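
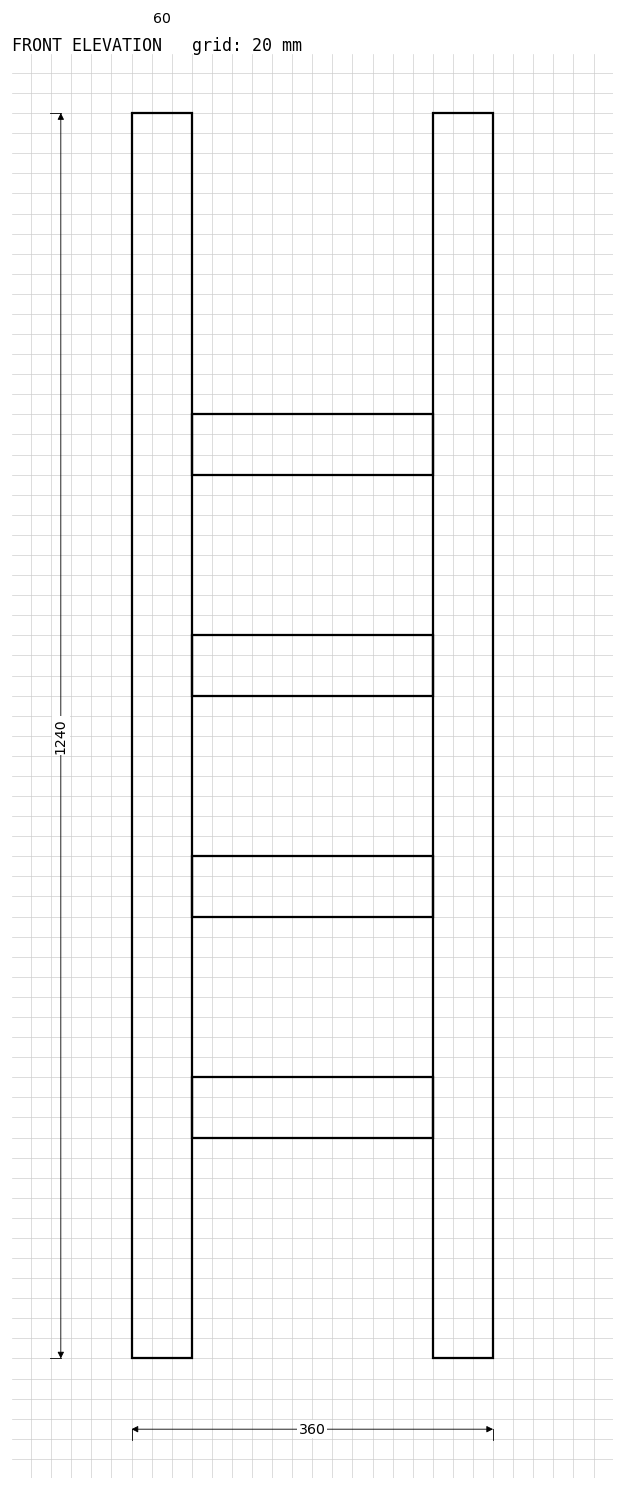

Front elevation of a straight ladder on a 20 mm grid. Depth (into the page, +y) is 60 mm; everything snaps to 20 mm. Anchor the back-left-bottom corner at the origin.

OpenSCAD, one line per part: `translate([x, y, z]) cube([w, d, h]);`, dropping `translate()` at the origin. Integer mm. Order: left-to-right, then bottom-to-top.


cube([60, 60, 1240]);
translate([60, 0, 220]) cube([240, 60, 60]);
translate([60, 0, 440]) cube([240, 60, 60]);
translate([60, 0, 660]) cube([240, 60, 60]);
translate([60, 0, 880]) cube([240, 60, 60]);
translate([300, 0, 0]) cube([60, 60, 1240]);


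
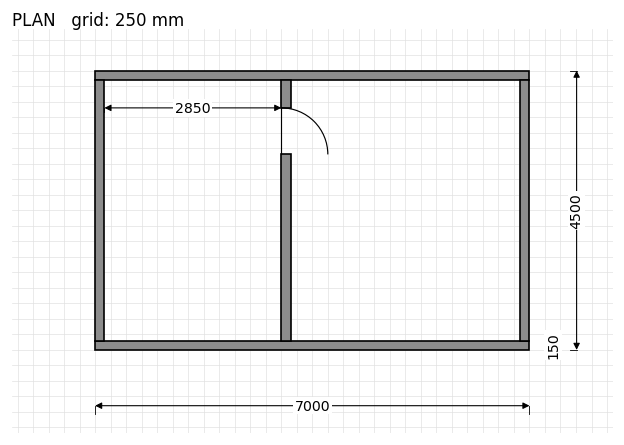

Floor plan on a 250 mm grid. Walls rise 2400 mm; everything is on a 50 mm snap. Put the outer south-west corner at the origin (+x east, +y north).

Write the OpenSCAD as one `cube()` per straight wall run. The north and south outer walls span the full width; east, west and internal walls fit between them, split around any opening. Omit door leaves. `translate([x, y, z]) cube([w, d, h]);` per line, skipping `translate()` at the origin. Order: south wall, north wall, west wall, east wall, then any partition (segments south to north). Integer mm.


cube([7000, 150, 2400]);
translate([0, 4350, 0]) cube([7000, 150, 2400]);
translate([0, 150, 0]) cube([150, 4200, 2400]);
translate([6850, 150, 0]) cube([150, 4200, 2400]);
translate([3000, 150, 0]) cube([150, 3000, 2400]);
translate([3000, 3900, 0]) cube([150, 450, 2400]);


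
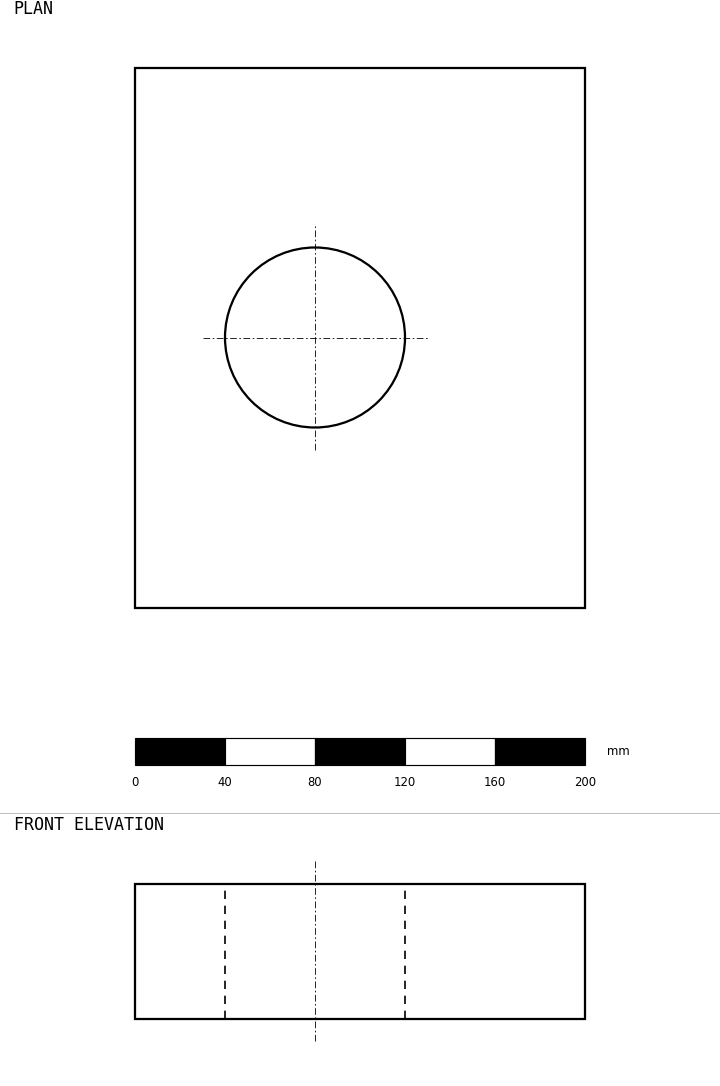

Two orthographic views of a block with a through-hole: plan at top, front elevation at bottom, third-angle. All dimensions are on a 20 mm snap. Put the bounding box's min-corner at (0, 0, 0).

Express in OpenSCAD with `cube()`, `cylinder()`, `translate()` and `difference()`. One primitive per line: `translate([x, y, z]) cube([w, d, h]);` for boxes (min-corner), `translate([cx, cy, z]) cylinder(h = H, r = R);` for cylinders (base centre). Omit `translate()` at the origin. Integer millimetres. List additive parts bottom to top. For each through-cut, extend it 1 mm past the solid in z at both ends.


difference() {
  cube([200, 240, 60]);
  translate([80, 120, -1]) cylinder(h = 62, r = 40);
}


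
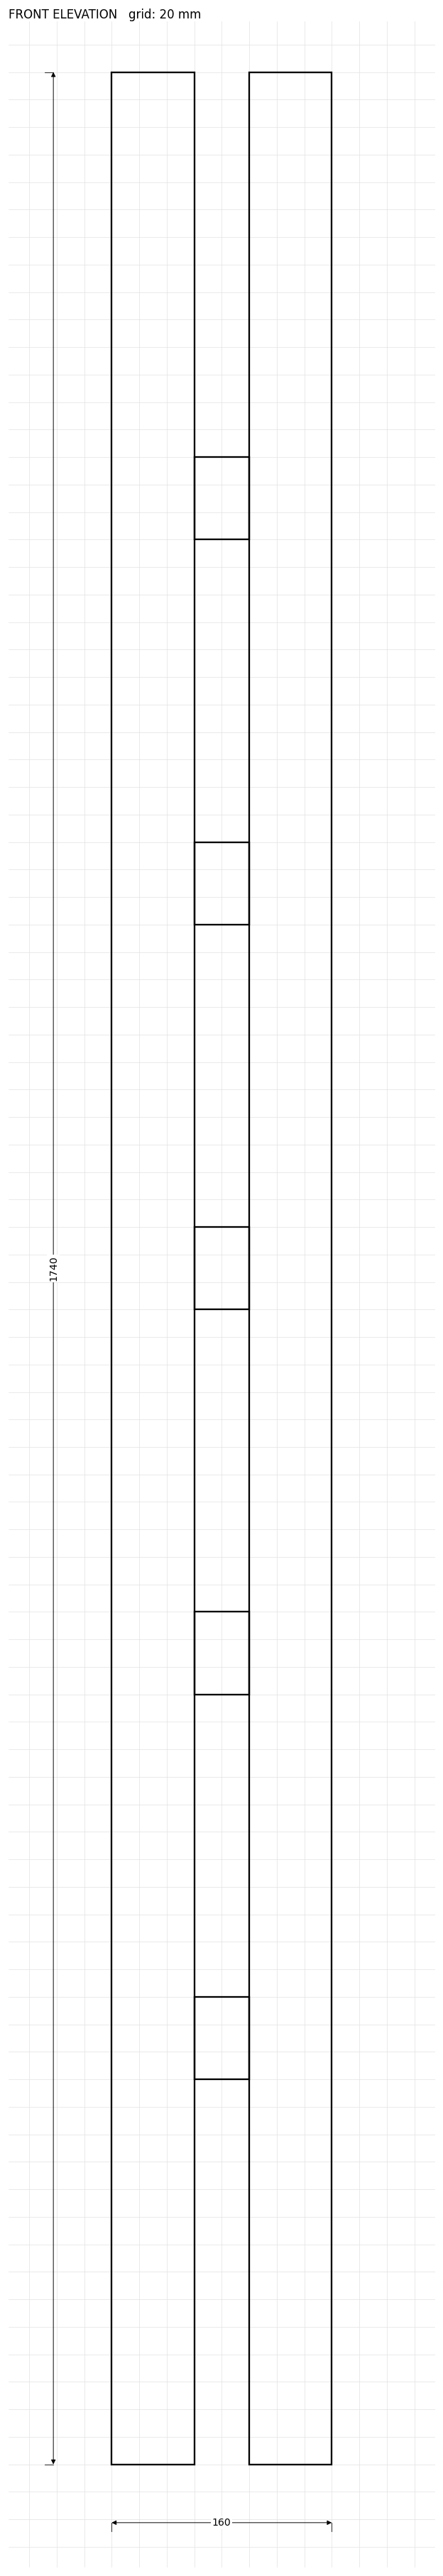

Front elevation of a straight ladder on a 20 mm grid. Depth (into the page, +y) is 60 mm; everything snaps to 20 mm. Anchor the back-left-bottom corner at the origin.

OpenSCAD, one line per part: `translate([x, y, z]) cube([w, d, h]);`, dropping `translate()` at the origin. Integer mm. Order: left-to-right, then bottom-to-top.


cube([60, 60, 1740]);
translate([60, 0, 280]) cube([40, 60, 60]);
translate([60, 0, 560]) cube([40, 60, 60]);
translate([60, 0, 840]) cube([40, 60, 60]);
translate([60, 0, 1120]) cube([40, 60, 60]);
translate([60, 0, 1400]) cube([40, 60, 60]);
translate([100, 0, 0]) cube([60, 60, 1740]);


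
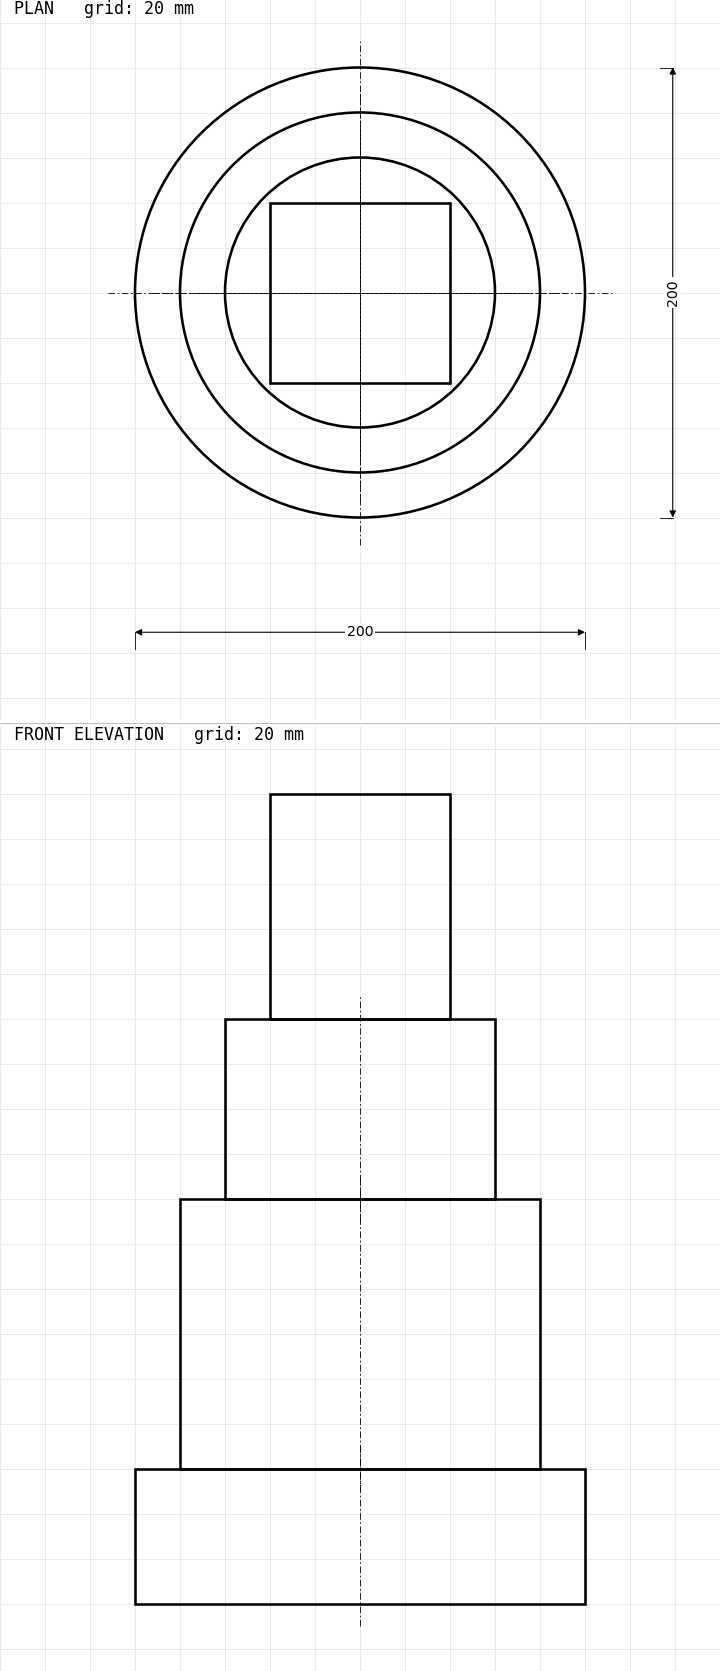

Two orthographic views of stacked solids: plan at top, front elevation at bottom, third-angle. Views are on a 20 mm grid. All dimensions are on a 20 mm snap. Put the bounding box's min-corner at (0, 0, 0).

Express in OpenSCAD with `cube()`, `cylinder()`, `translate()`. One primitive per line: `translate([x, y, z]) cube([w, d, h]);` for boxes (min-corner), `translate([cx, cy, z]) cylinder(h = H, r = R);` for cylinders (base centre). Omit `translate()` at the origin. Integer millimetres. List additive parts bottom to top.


translate([100, 100, 0]) cylinder(h = 60, r = 100);
translate([100, 100, 60]) cylinder(h = 120, r = 80);
translate([100, 100, 180]) cylinder(h = 80, r = 60);
translate([60, 60, 260]) cube([80, 80, 100]);


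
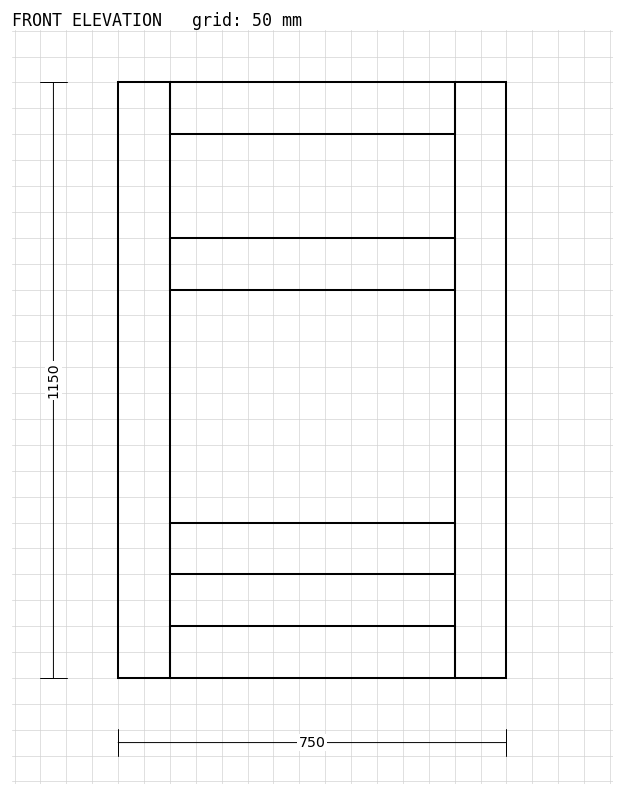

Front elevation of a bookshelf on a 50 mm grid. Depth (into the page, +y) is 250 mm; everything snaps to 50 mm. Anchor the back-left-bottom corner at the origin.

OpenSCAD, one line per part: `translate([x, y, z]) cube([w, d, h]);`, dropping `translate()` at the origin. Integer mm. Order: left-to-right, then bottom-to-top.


cube([100, 250, 1150]);
translate([100, 0, 0]) cube([550, 250, 100]);
translate([100, 0, 200]) cube([550, 250, 100]);
translate([100, 0, 750]) cube([550, 250, 100]);
translate([100, 0, 1050]) cube([550, 250, 100]);
translate([650, 0, 0]) cube([100, 250, 1150]);


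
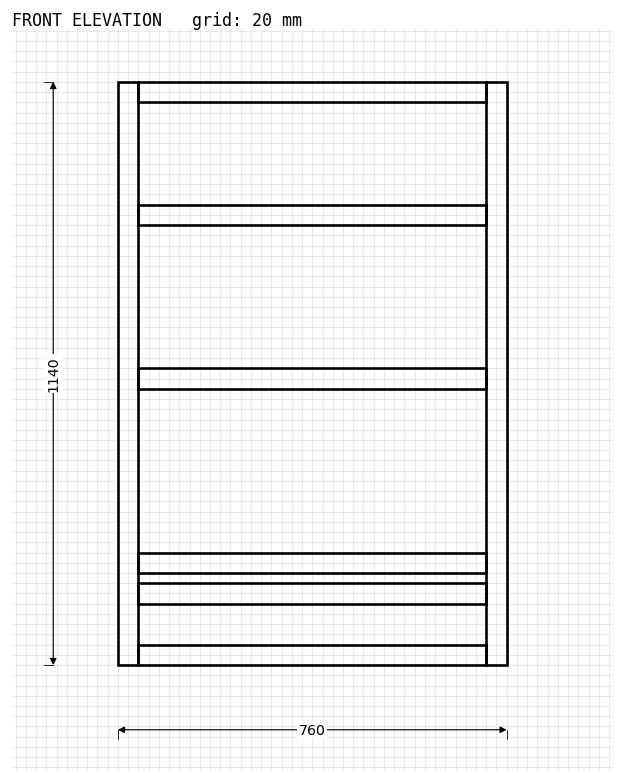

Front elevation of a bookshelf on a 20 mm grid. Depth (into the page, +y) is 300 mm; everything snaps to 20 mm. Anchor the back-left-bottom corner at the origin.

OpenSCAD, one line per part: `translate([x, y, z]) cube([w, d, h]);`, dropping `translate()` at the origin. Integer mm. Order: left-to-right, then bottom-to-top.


cube([40, 300, 1140]);
translate([40, 0, 0]) cube([680, 300, 40]);
translate([40, 0, 120]) cube([680, 300, 40]);
translate([40, 0, 180]) cube([680, 300, 40]);
translate([40, 0, 540]) cube([680, 300, 40]);
translate([40, 0, 860]) cube([680, 300, 40]);
translate([40, 0, 1100]) cube([680, 300, 40]);
translate([720, 0, 0]) cube([40, 300, 1140]);


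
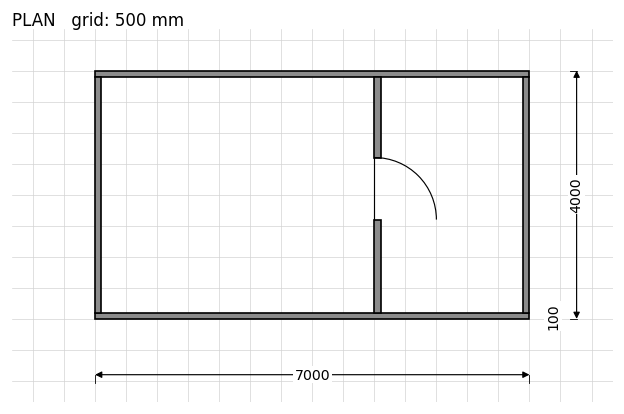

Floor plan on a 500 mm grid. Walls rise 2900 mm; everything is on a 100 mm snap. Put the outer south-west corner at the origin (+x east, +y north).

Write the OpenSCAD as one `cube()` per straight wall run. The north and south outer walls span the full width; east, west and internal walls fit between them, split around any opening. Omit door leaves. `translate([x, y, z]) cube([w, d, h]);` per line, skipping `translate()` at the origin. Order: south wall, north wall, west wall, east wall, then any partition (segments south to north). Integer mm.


cube([7000, 100, 2900]);
translate([0, 3900, 0]) cube([7000, 100, 2900]);
translate([0, 100, 0]) cube([100, 3800, 2900]);
translate([6900, 100, 0]) cube([100, 3800, 2900]);
translate([4500, 100, 0]) cube([100, 1500, 2900]);
translate([4500, 2600, 0]) cube([100, 1300, 2900]);


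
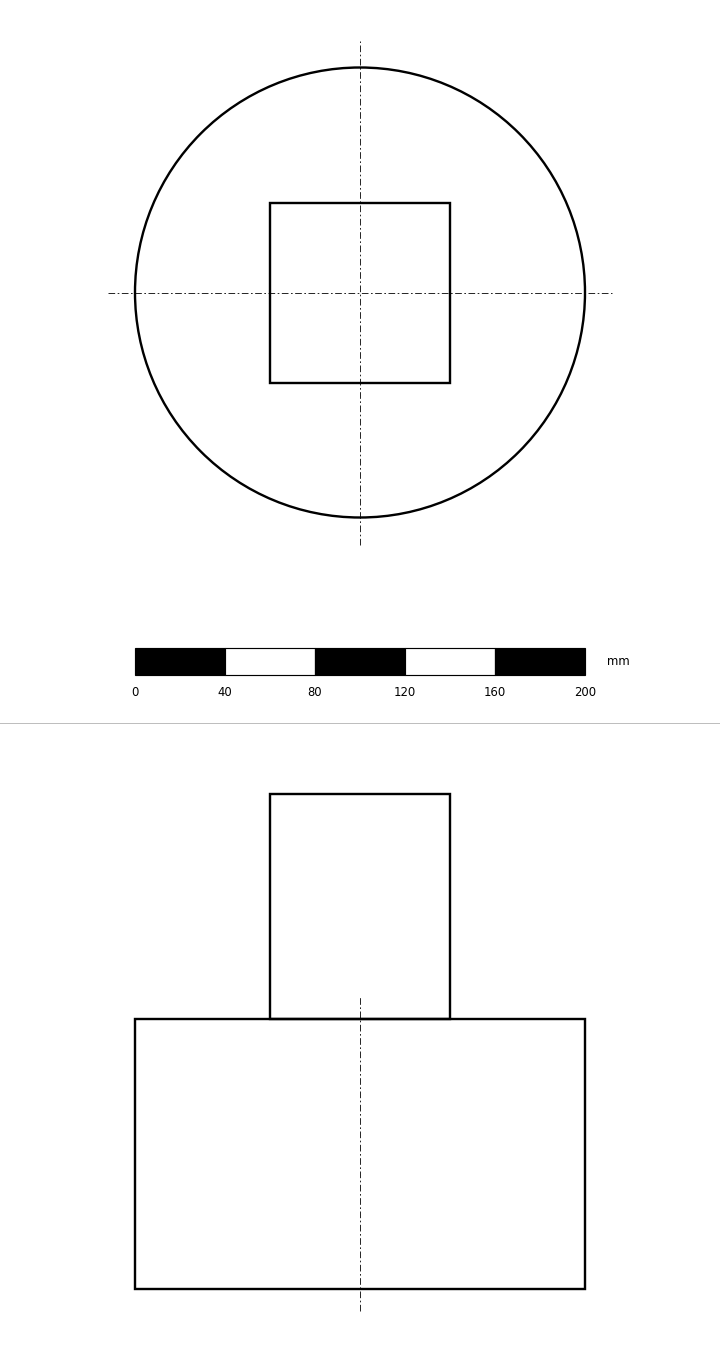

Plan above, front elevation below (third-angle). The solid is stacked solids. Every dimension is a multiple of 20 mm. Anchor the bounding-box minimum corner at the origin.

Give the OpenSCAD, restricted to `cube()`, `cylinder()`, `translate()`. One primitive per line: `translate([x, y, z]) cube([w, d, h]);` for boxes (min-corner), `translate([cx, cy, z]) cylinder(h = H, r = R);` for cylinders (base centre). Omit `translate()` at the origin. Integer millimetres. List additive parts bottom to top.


translate([100, 100, 0]) cylinder(h = 120, r = 100);
translate([60, 60, 120]) cube([80, 80, 100]);


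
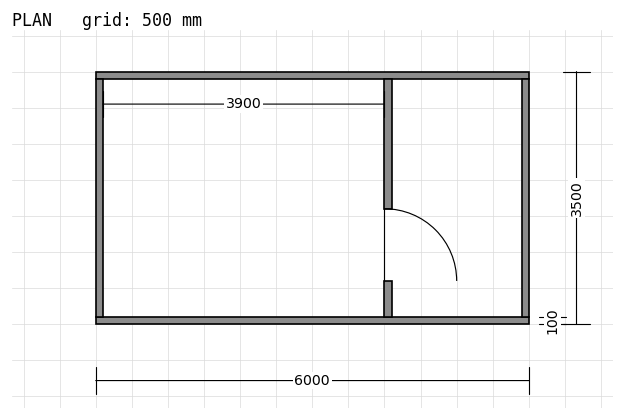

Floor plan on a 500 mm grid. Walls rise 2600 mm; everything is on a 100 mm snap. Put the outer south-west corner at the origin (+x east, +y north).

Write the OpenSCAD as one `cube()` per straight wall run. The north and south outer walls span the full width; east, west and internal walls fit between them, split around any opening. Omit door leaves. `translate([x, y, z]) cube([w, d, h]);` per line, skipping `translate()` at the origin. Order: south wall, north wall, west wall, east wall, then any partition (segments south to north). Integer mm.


cube([6000, 100, 2600]);
translate([0, 3400, 0]) cube([6000, 100, 2600]);
translate([0, 100, 0]) cube([100, 3300, 2600]);
translate([5900, 100, 0]) cube([100, 3300, 2600]);
translate([4000, 100, 0]) cube([100, 500, 2600]);
translate([4000, 1600, 0]) cube([100, 1800, 2600]);


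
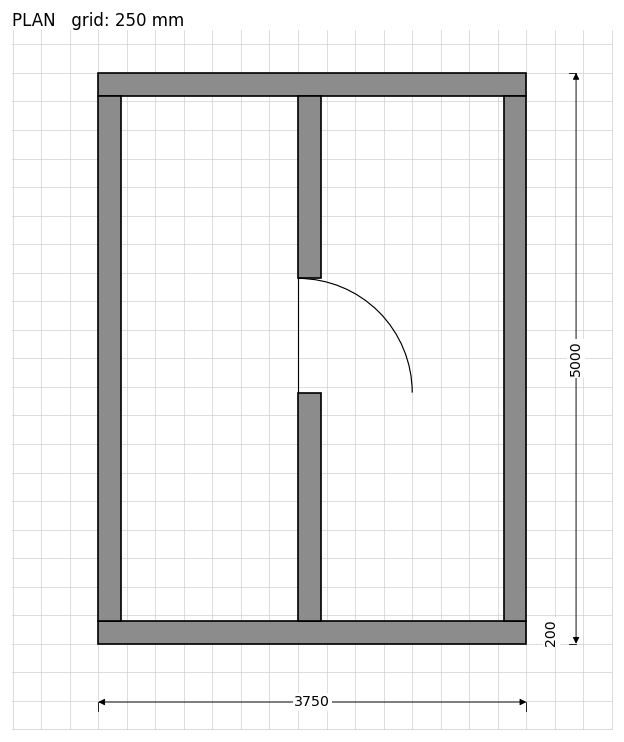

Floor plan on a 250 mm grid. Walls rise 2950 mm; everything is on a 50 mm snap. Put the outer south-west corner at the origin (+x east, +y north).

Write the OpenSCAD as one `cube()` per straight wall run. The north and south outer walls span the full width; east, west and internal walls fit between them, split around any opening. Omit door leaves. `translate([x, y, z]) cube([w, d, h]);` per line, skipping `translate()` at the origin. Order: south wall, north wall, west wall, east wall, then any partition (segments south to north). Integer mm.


cube([3750, 200, 2950]);
translate([0, 4800, 0]) cube([3750, 200, 2950]);
translate([0, 200, 0]) cube([200, 4600, 2950]);
translate([3550, 200, 0]) cube([200, 4600, 2950]);
translate([1750, 200, 0]) cube([200, 2000, 2950]);
translate([1750, 3200, 0]) cube([200, 1600, 2950]);


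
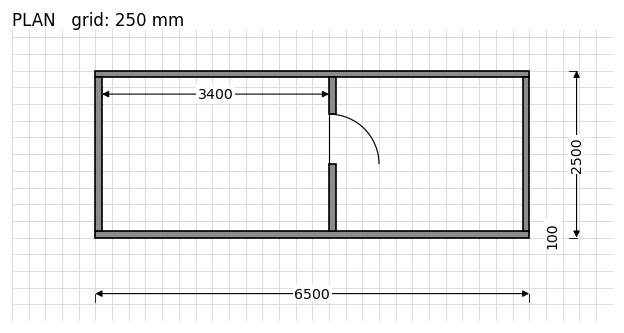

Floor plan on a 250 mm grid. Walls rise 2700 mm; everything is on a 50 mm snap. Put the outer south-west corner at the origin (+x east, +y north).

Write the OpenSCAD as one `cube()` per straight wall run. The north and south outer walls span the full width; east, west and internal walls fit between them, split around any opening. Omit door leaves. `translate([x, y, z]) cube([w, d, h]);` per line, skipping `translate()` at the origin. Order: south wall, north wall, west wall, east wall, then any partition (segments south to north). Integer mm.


cube([6500, 100, 2700]);
translate([0, 2400, 0]) cube([6500, 100, 2700]);
translate([0, 100, 0]) cube([100, 2300, 2700]);
translate([6400, 100, 0]) cube([100, 2300, 2700]);
translate([3500, 100, 0]) cube([100, 1000, 2700]);
translate([3500, 1850, 0]) cube([100, 550, 2700]);


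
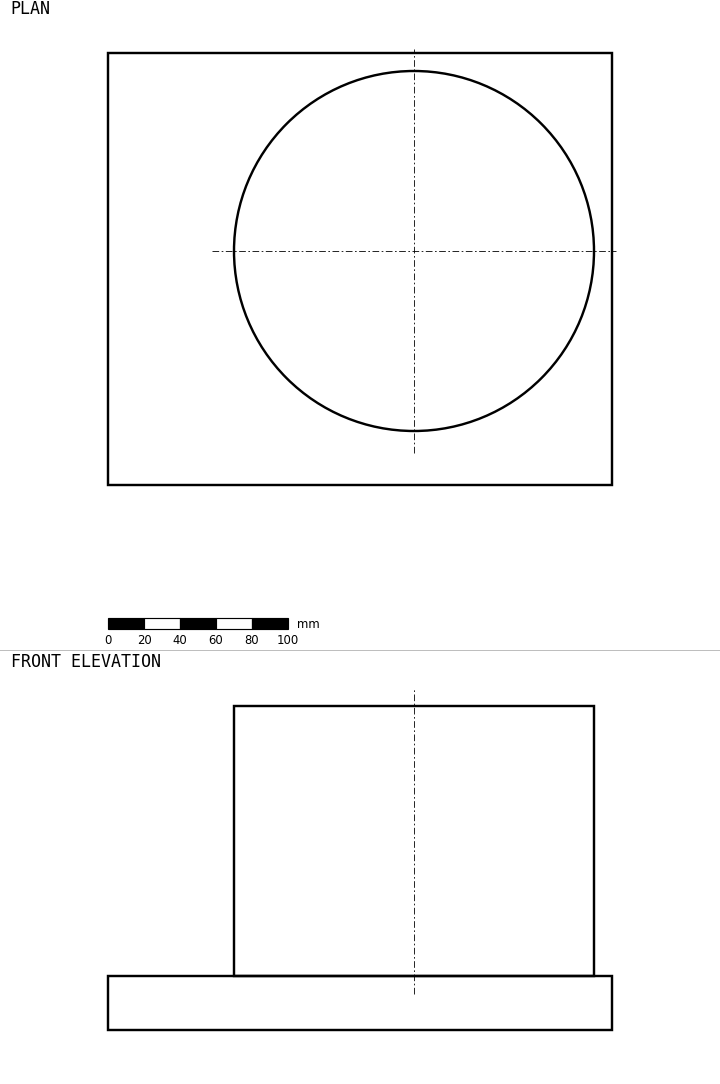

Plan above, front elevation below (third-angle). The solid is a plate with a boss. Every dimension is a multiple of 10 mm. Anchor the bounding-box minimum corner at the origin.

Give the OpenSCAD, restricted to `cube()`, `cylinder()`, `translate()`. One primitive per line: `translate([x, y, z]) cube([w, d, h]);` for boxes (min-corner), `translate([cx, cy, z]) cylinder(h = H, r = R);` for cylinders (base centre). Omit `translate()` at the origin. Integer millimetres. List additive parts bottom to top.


cube([280, 240, 30]);
translate([170, 130, 30]) cylinder(h = 150, r = 100);


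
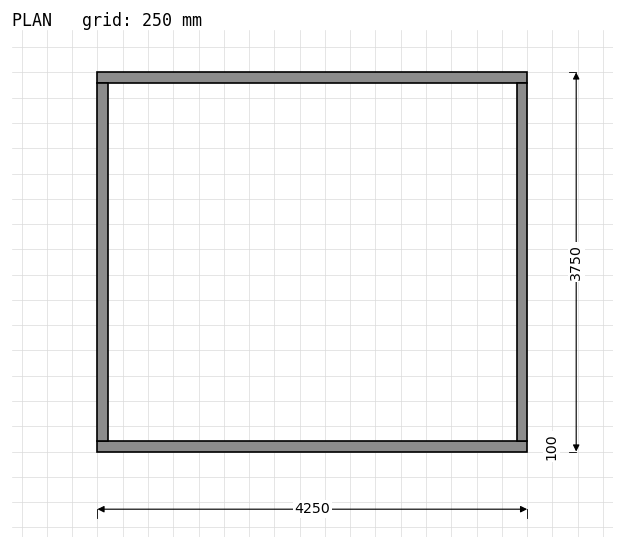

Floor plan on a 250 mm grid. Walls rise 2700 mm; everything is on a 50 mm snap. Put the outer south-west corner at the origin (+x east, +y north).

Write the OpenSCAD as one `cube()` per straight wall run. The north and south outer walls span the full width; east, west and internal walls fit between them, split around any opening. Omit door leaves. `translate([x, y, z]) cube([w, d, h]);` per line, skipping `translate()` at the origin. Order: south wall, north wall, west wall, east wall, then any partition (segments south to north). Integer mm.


cube([4250, 100, 2700]);
translate([0, 3650, 0]) cube([4250, 100, 2700]);
translate([0, 100, 0]) cube([100, 3550, 2700]);
translate([4150, 100, 0]) cube([100, 3550, 2700]);


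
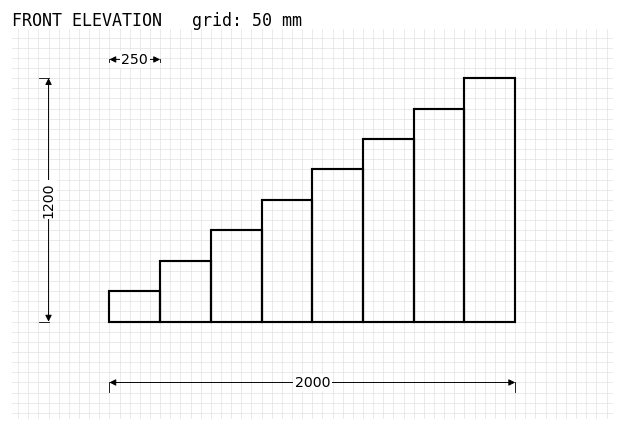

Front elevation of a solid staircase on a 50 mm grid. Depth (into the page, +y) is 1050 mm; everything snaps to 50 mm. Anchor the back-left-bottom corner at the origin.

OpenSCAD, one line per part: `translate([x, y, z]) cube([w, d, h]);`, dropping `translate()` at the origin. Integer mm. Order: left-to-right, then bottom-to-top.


cube([250, 1050, 150]);
translate([250, 0, 0]) cube([250, 1050, 300]);
translate([500, 0, 0]) cube([250, 1050, 450]);
translate([750, 0, 0]) cube([250, 1050, 600]);
translate([1000, 0, 0]) cube([250, 1050, 750]);
translate([1250, 0, 0]) cube([250, 1050, 900]);
translate([1500, 0, 0]) cube([250, 1050, 1050]);
translate([1750, 0, 0]) cube([250, 1050, 1200]);


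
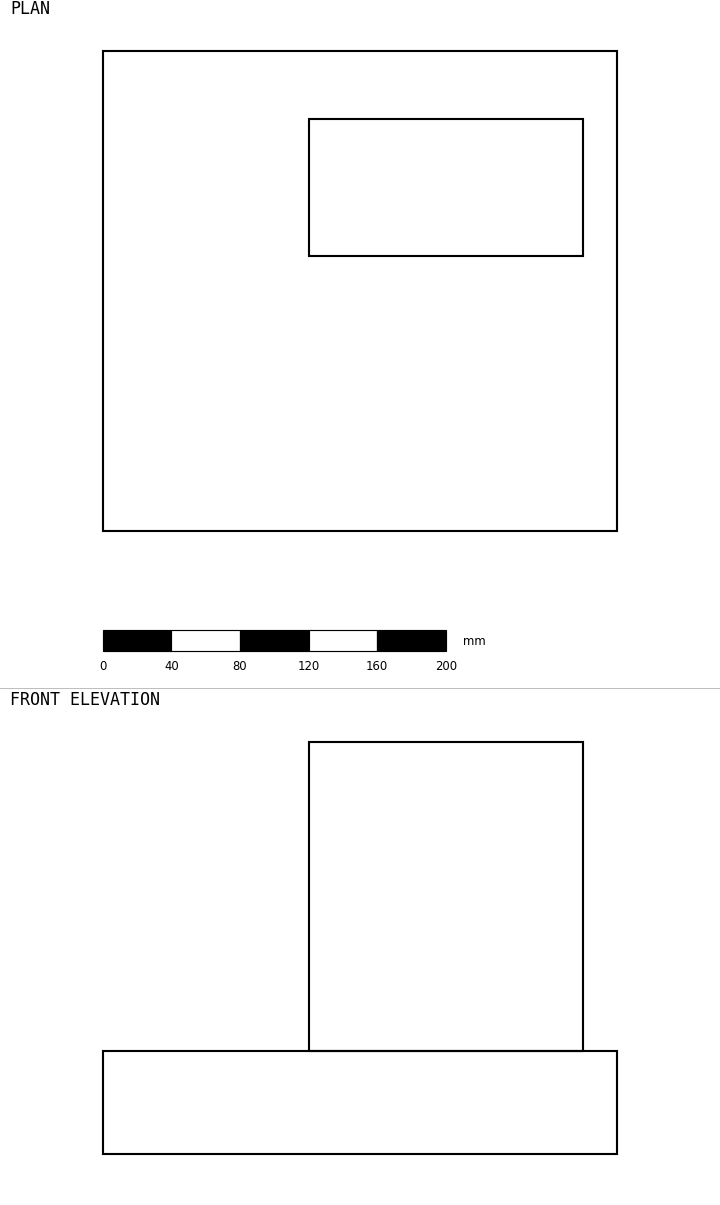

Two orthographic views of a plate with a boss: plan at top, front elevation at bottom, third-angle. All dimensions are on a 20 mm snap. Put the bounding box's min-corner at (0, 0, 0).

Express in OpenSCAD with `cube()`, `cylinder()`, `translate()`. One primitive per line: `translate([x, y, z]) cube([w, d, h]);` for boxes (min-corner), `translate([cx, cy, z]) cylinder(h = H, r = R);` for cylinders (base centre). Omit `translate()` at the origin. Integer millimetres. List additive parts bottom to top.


cube([300, 280, 60]);
translate([120, 160, 60]) cube([160, 80, 180]);


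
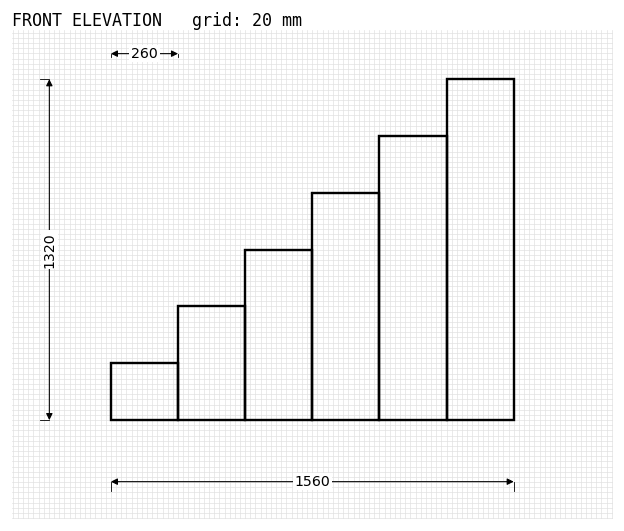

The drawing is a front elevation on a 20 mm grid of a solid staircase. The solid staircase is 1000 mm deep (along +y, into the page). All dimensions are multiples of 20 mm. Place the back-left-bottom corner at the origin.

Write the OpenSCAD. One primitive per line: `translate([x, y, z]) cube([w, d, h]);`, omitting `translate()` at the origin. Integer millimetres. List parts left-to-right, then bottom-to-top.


cube([260, 1000, 220]);
translate([260, 0, 0]) cube([260, 1000, 440]);
translate([520, 0, 0]) cube([260, 1000, 660]);
translate([780, 0, 0]) cube([260, 1000, 880]);
translate([1040, 0, 0]) cube([260, 1000, 1100]);
translate([1300, 0, 0]) cube([260, 1000, 1320]);


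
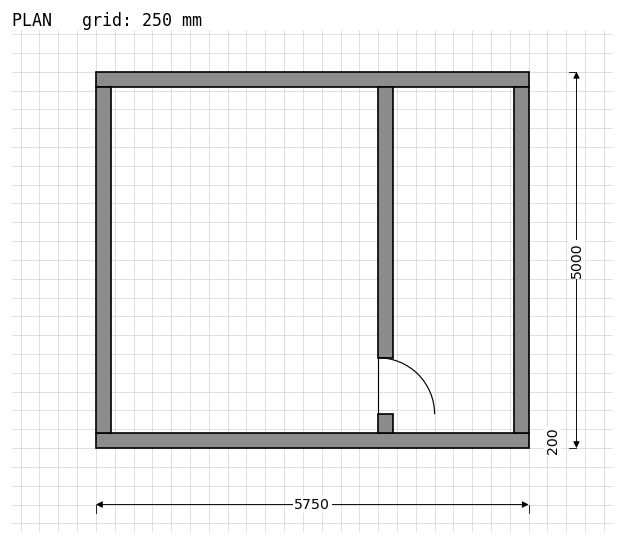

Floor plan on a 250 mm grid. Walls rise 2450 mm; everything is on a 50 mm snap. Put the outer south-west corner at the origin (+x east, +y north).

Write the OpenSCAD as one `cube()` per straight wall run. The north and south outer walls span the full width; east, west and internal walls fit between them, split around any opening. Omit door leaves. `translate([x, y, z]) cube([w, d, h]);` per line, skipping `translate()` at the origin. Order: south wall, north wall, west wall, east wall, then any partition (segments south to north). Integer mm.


cube([5750, 200, 2450]);
translate([0, 4800, 0]) cube([5750, 200, 2450]);
translate([0, 200, 0]) cube([200, 4600, 2450]);
translate([5550, 200, 0]) cube([200, 4600, 2450]);
translate([3750, 200, 0]) cube([200, 250, 2450]);
translate([3750, 1200, 0]) cube([200, 3600, 2450]);


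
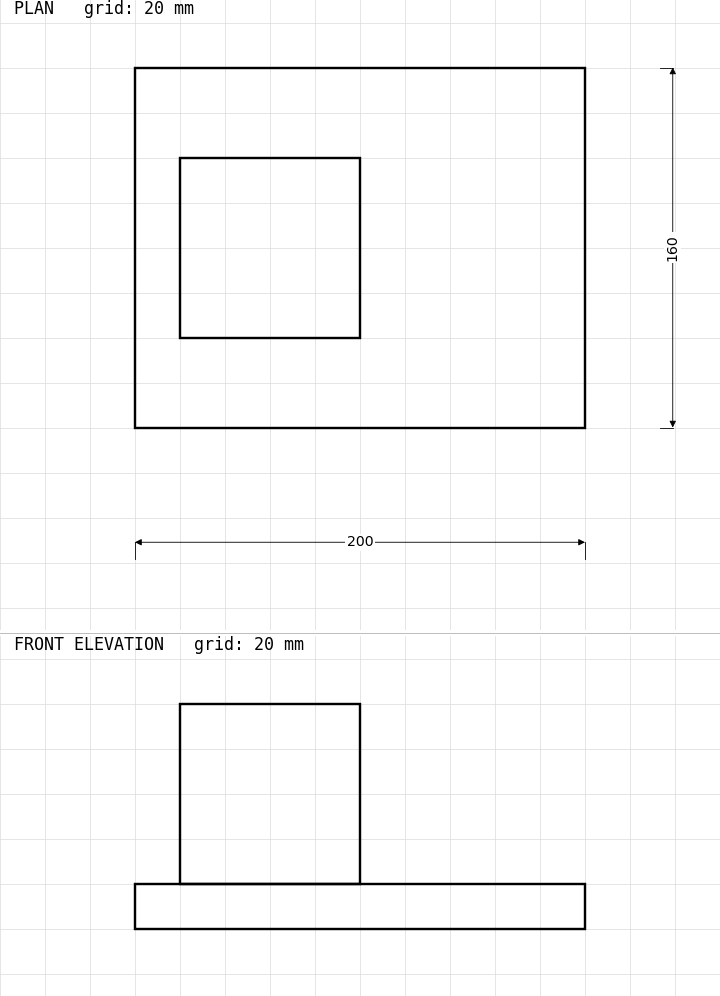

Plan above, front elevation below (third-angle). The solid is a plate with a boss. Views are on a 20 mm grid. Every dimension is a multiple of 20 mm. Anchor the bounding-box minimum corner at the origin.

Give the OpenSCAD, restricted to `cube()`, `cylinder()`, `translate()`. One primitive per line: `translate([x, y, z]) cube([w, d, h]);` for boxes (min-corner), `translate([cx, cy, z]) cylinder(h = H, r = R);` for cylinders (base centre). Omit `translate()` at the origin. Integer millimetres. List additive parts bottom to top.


cube([200, 160, 20]);
translate([20, 40, 20]) cube([80, 80, 80]);


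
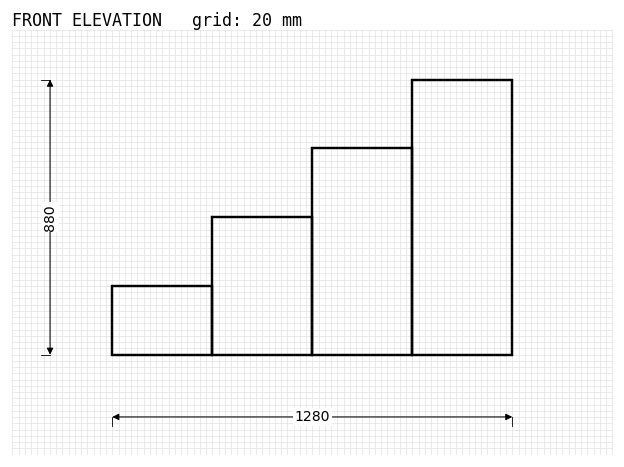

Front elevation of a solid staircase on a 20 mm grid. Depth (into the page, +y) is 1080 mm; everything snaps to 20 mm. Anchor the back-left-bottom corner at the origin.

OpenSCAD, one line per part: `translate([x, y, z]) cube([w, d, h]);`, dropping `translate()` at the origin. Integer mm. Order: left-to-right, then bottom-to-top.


cube([320, 1080, 220]);
translate([320, 0, 0]) cube([320, 1080, 440]);
translate([640, 0, 0]) cube([320, 1080, 660]);
translate([960, 0, 0]) cube([320, 1080, 880]);


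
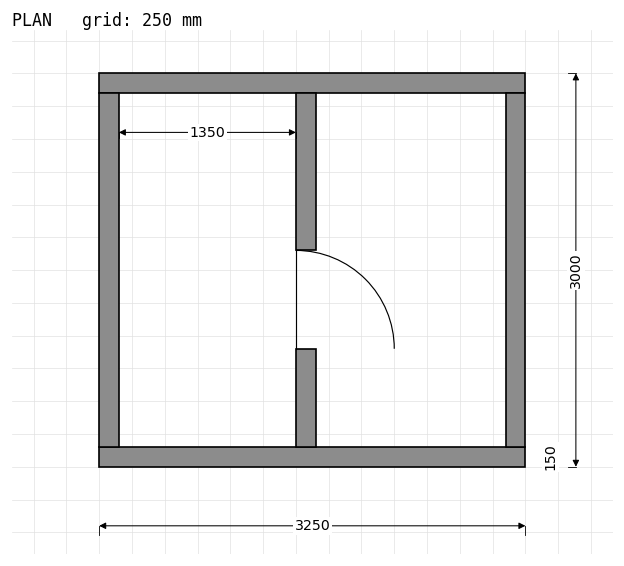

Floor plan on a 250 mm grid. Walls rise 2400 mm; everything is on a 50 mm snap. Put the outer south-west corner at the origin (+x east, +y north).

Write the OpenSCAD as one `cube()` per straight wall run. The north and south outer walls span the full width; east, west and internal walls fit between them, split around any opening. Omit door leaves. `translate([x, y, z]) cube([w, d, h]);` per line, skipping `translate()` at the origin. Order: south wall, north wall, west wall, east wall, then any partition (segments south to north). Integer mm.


cube([3250, 150, 2400]);
translate([0, 2850, 0]) cube([3250, 150, 2400]);
translate([0, 150, 0]) cube([150, 2700, 2400]);
translate([3100, 150, 0]) cube([150, 2700, 2400]);
translate([1500, 150, 0]) cube([150, 750, 2400]);
translate([1500, 1650, 0]) cube([150, 1200, 2400]);


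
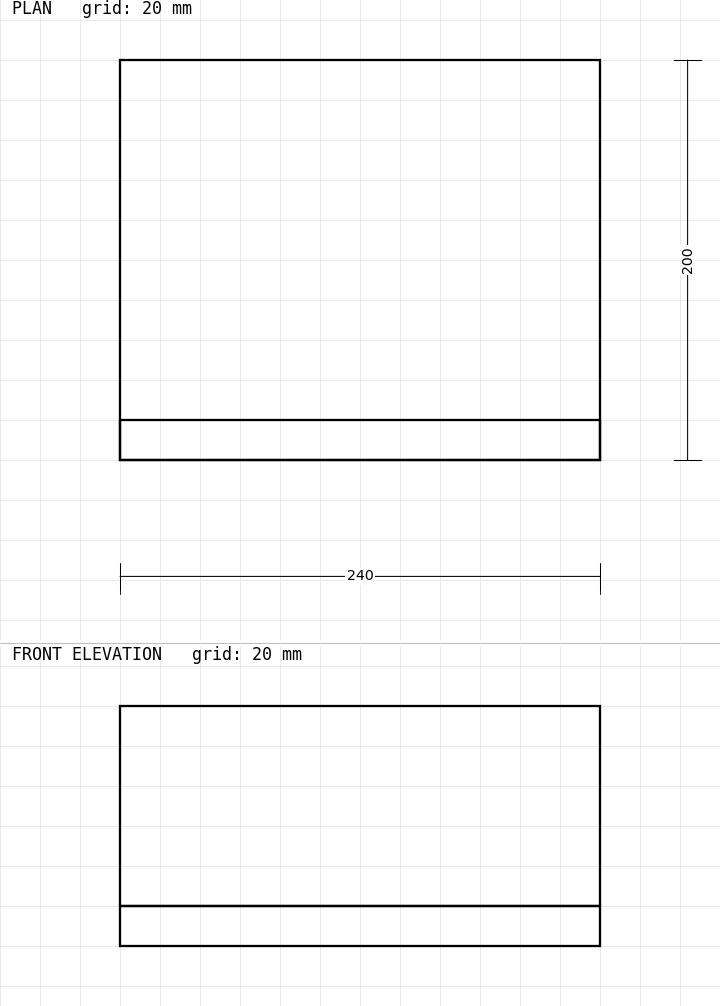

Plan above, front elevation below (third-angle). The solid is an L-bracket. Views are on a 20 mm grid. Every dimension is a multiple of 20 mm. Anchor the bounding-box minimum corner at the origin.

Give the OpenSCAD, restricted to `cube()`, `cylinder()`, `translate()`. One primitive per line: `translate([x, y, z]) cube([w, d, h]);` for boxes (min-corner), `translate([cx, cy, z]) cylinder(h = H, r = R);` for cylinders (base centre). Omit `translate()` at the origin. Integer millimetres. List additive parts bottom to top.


cube([240, 200, 20]);
translate([0, 0, 20]) cube([240, 20, 100]);


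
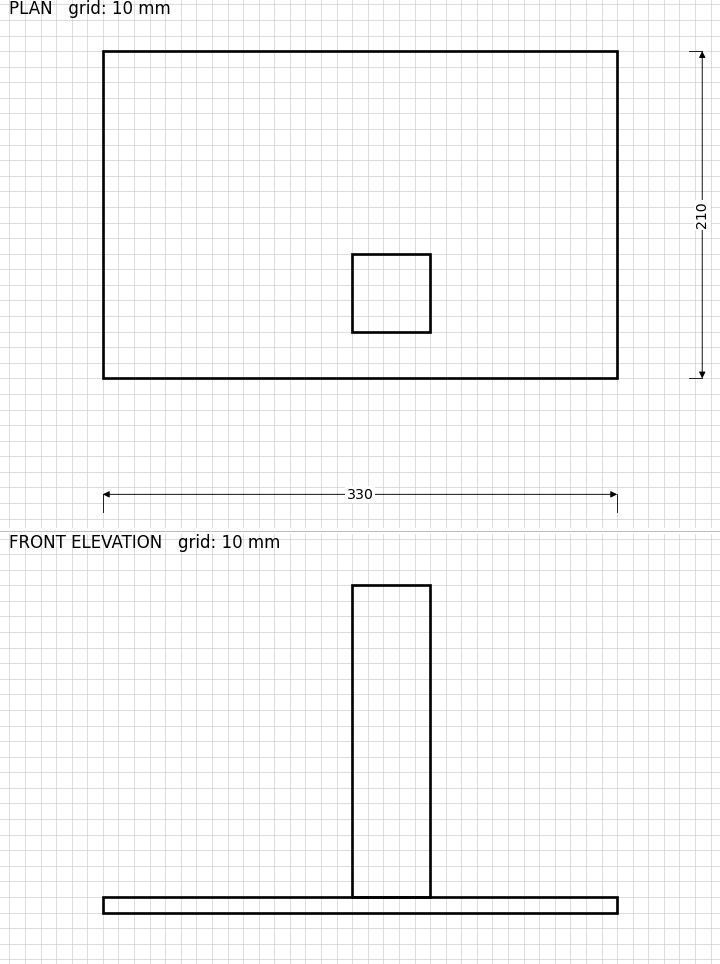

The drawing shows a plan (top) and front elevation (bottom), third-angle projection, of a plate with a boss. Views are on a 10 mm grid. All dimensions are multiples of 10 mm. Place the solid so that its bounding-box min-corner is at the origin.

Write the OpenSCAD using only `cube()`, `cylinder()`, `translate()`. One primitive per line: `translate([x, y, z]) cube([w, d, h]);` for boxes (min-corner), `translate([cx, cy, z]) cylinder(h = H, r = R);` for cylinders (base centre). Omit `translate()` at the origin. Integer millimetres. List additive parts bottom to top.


cube([330, 210, 10]);
translate([160, 30, 10]) cube([50, 50, 200]);


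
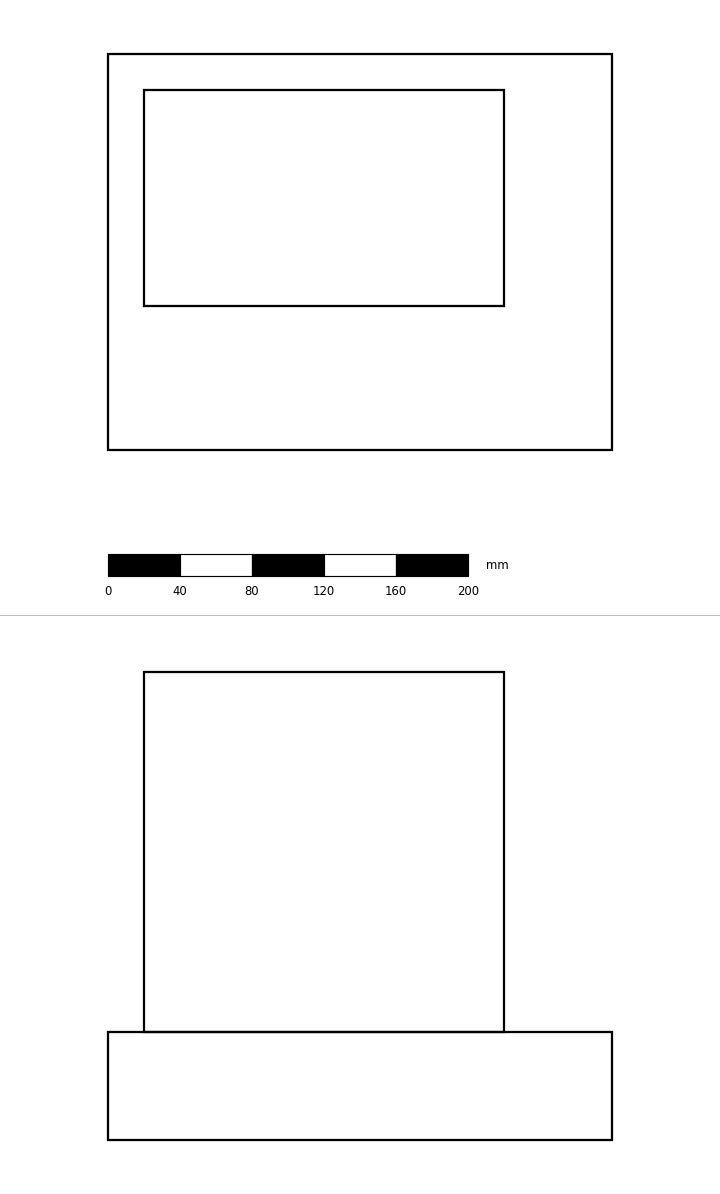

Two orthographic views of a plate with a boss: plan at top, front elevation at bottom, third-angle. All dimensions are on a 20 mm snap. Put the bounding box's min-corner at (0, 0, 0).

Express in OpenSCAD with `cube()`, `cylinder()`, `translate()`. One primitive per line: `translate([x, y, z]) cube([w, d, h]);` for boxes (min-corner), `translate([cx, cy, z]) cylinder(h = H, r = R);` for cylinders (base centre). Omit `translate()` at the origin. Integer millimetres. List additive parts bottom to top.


cube([280, 220, 60]);
translate([20, 80, 60]) cube([200, 120, 200]);


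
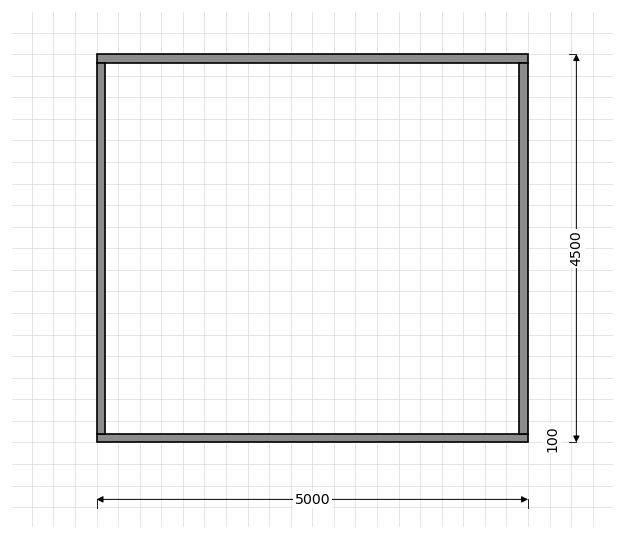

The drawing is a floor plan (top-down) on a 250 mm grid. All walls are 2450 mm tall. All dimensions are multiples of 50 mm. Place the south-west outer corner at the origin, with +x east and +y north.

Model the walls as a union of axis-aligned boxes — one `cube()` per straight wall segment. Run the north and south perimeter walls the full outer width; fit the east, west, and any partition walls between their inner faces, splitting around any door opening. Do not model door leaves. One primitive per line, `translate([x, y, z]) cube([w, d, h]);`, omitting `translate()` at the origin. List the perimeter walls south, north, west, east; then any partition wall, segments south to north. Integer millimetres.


cube([5000, 100, 2450]);
translate([0, 4400, 0]) cube([5000, 100, 2450]);
translate([0, 100, 0]) cube([100, 4300, 2450]);
translate([4900, 100, 0]) cube([100, 4300, 2450]);


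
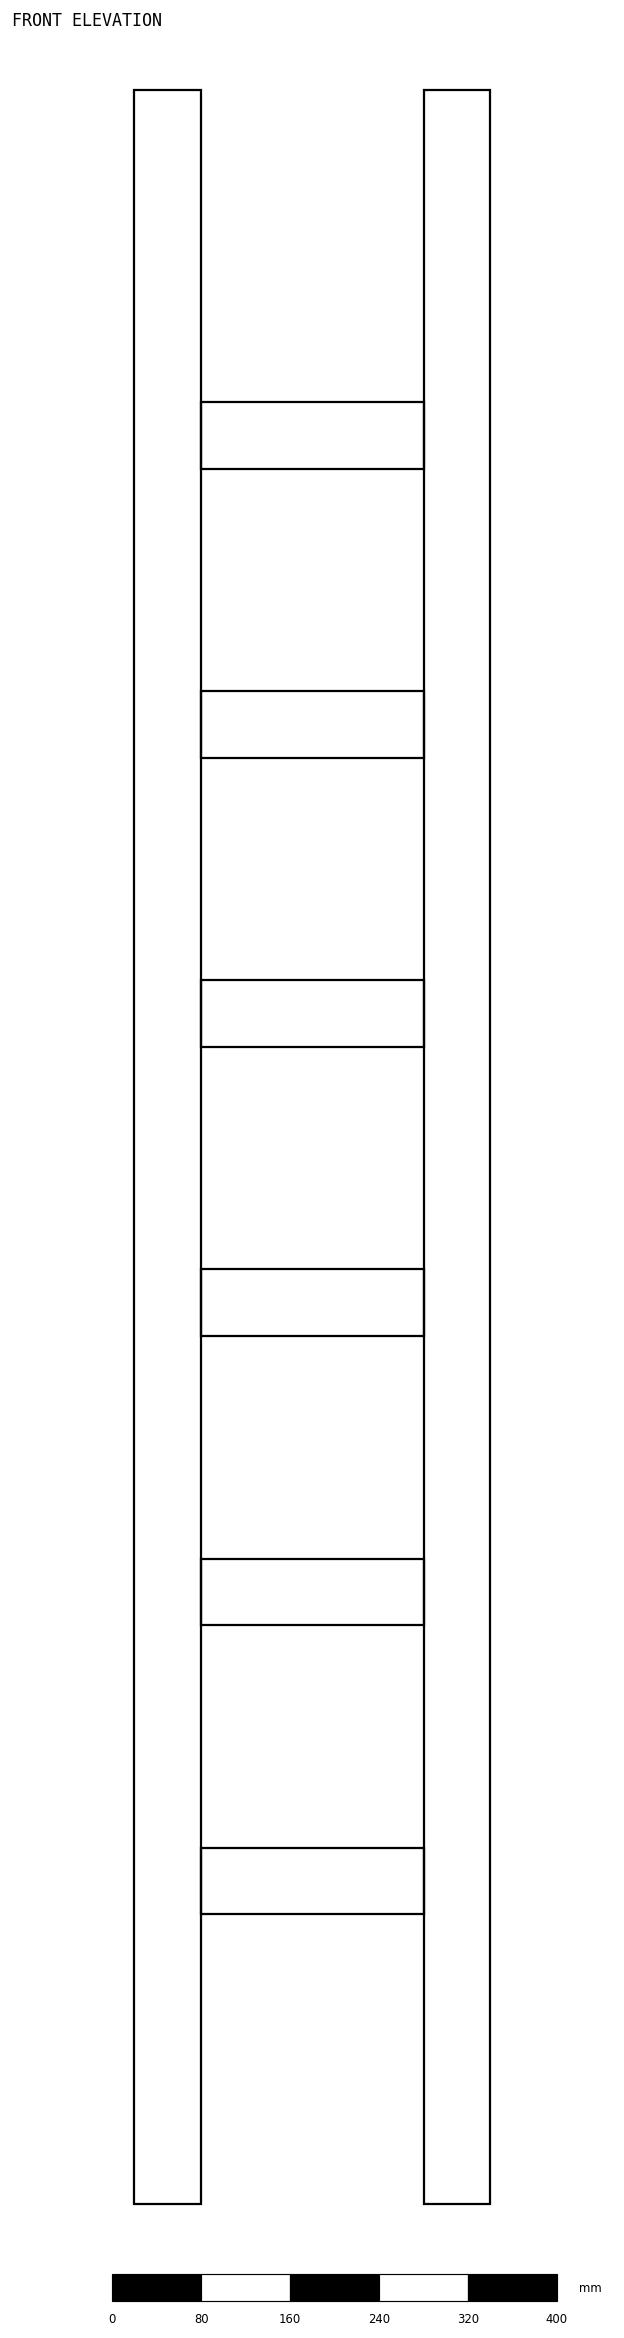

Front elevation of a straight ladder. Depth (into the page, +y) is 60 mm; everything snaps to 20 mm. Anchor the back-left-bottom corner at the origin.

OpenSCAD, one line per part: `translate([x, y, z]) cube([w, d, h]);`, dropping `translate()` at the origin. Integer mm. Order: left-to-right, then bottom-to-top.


cube([60, 60, 1900]);
translate([60, 0, 260]) cube([200, 60, 60]);
translate([60, 0, 520]) cube([200, 60, 60]);
translate([60, 0, 780]) cube([200, 60, 60]);
translate([60, 0, 1040]) cube([200, 60, 60]);
translate([60, 0, 1300]) cube([200, 60, 60]);
translate([60, 0, 1560]) cube([200, 60, 60]);
translate([260, 0, 0]) cube([60, 60, 1900]);


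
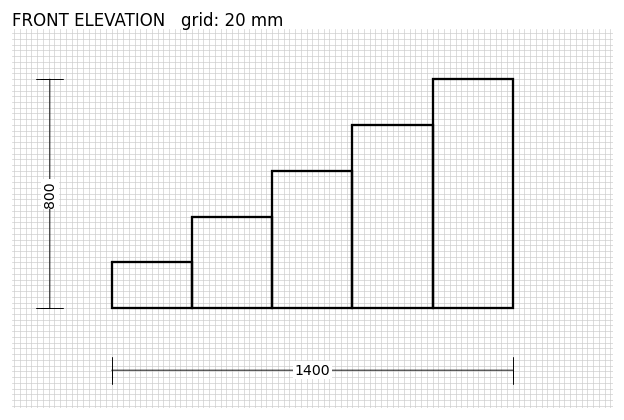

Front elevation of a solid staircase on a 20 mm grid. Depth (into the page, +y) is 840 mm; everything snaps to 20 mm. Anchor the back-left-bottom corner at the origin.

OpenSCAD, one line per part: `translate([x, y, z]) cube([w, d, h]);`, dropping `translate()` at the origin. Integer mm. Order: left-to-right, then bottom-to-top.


cube([280, 840, 160]);
translate([280, 0, 0]) cube([280, 840, 320]);
translate([560, 0, 0]) cube([280, 840, 480]);
translate([840, 0, 0]) cube([280, 840, 640]);
translate([1120, 0, 0]) cube([280, 840, 800]);


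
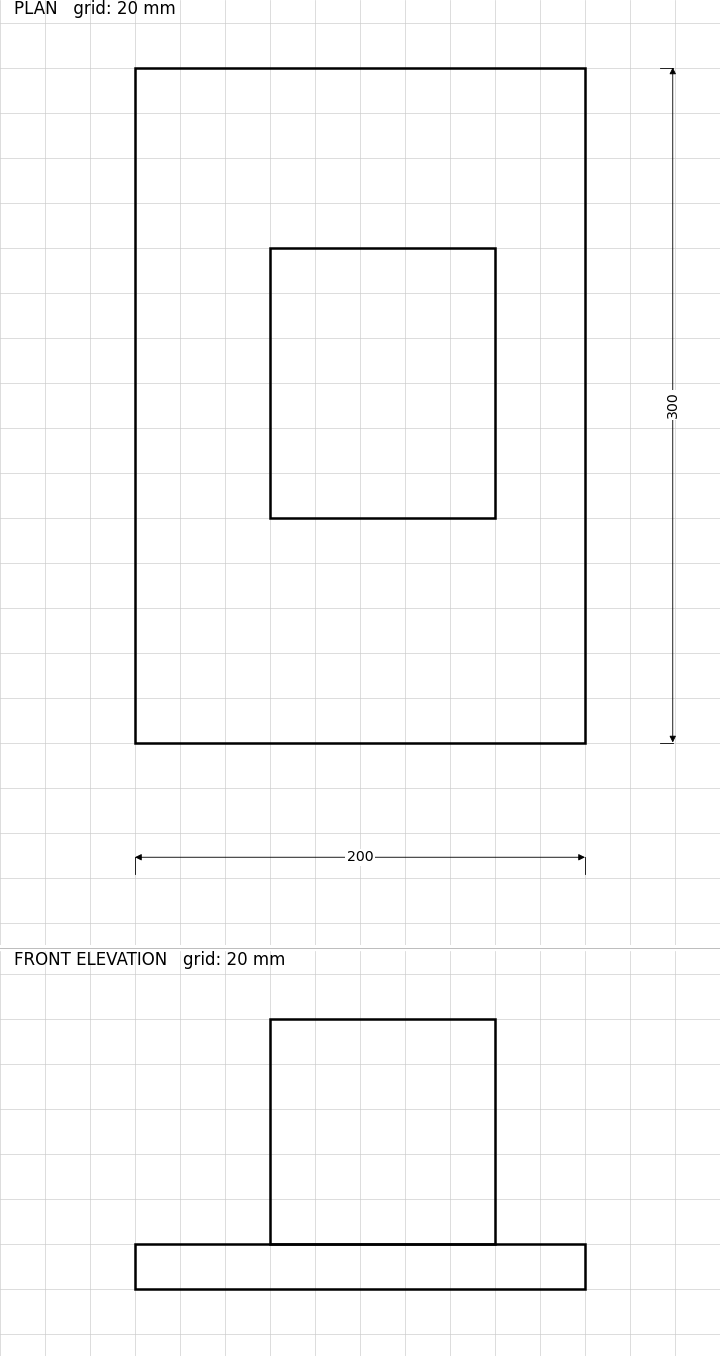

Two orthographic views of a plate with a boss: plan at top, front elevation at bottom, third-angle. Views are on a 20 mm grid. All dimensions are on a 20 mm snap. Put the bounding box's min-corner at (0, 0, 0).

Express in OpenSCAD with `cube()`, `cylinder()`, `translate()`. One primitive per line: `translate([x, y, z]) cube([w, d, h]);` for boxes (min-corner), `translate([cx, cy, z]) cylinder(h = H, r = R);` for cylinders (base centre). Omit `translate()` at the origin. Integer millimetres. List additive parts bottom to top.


cube([200, 300, 20]);
translate([60, 100, 20]) cube([100, 120, 100]);


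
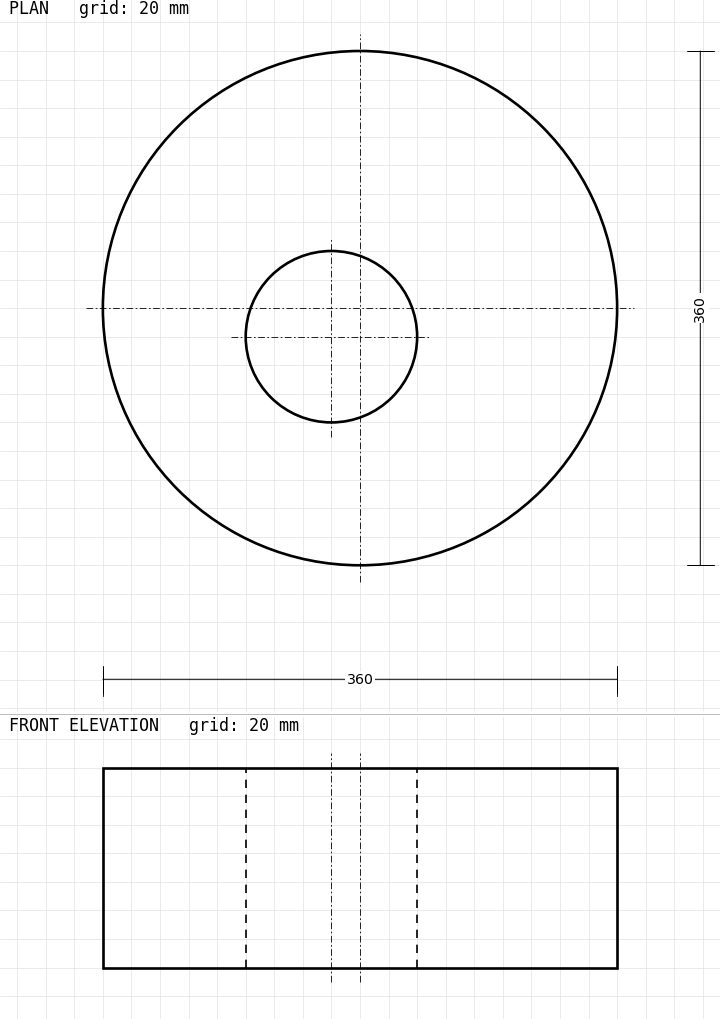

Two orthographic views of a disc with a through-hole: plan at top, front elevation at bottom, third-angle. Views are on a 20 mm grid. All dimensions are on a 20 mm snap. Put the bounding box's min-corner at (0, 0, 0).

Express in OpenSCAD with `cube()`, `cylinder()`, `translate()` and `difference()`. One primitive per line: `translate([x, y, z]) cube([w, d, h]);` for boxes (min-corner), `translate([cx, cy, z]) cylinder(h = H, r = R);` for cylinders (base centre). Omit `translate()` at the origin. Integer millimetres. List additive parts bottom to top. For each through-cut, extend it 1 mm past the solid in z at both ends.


difference() {
  translate([180, 180, 0]) cylinder(h = 140, r = 180);
  translate([160, 160, -1]) cylinder(h = 142, r = 60);
}


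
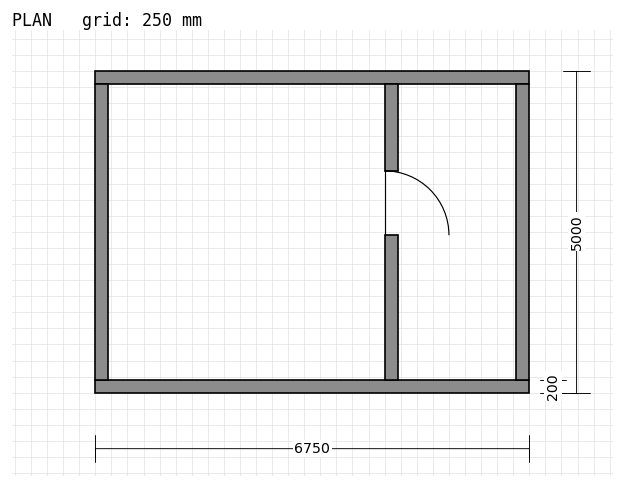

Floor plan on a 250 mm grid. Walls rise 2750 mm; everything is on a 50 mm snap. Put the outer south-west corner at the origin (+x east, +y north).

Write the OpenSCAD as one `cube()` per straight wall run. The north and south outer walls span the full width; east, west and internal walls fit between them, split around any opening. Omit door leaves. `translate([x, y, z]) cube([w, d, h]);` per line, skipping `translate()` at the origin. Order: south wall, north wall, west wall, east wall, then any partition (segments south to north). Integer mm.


cube([6750, 200, 2750]);
translate([0, 4800, 0]) cube([6750, 200, 2750]);
translate([0, 200, 0]) cube([200, 4600, 2750]);
translate([6550, 200, 0]) cube([200, 4600, 2750]);
translate([4500, 200, 0]) cube([200, 2250, 2750]);
translate([4500, 3450, 0]) cube([200, 1350, 2750]);


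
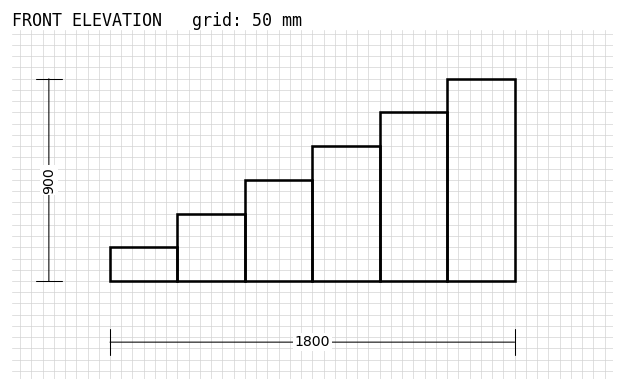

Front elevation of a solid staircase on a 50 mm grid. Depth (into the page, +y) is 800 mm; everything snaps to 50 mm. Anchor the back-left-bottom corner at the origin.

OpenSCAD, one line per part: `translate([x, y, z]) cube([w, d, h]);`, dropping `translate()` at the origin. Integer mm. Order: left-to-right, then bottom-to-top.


cube([300, 800, 150]);
translate([300, 0, 0]) cube([300, 800, 300]);
translate([600, 0, 0]) cube([300, 800, 450]);
translate([900, 0, 0]) cube([300, 800, 600]);
translate([1200, 0, 0]) cube([300, 800, 750]);
translate([1500, 0, 0]) cube([300, 800, 900]);


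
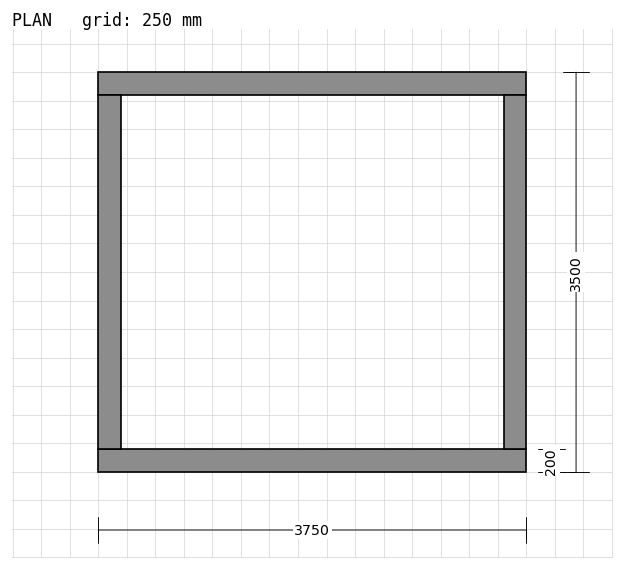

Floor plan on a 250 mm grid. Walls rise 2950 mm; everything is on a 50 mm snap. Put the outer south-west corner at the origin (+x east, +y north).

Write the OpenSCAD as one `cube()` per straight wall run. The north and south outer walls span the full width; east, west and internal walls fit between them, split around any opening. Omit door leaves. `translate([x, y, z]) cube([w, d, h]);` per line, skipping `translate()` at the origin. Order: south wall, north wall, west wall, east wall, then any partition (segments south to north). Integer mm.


cube([3750, 200, 2950]);
translate([0, 3300, 0]) cube([3750, 200, 2950]);
translate([0, 200, 0]) cube([200, 3100, 2950]);
translate([3550, 200, 0]) cube([200, 3100, 2950]);


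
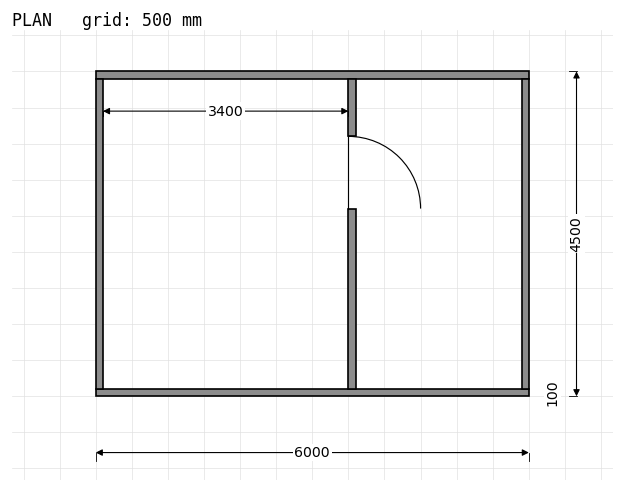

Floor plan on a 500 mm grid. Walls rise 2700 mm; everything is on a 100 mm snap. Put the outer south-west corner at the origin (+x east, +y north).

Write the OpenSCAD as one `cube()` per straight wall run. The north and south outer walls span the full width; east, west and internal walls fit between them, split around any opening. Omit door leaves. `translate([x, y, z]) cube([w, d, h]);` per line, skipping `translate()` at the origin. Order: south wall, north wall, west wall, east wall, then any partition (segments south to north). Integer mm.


cube([6000, 100, 2700]);
translate([0, 4400, 0]) cube([6000, 100, 2700]);
translate([0, 100, 0]) cube([100, 4300, 2700]);
translate([5900, 100, 0]) cube([100, 4300, 2700]);
translate([3500, 100, 0]) cube([100, 2500, 2700]);
translate([3500, 3600, 0]) cube([100, 800, 2700]);


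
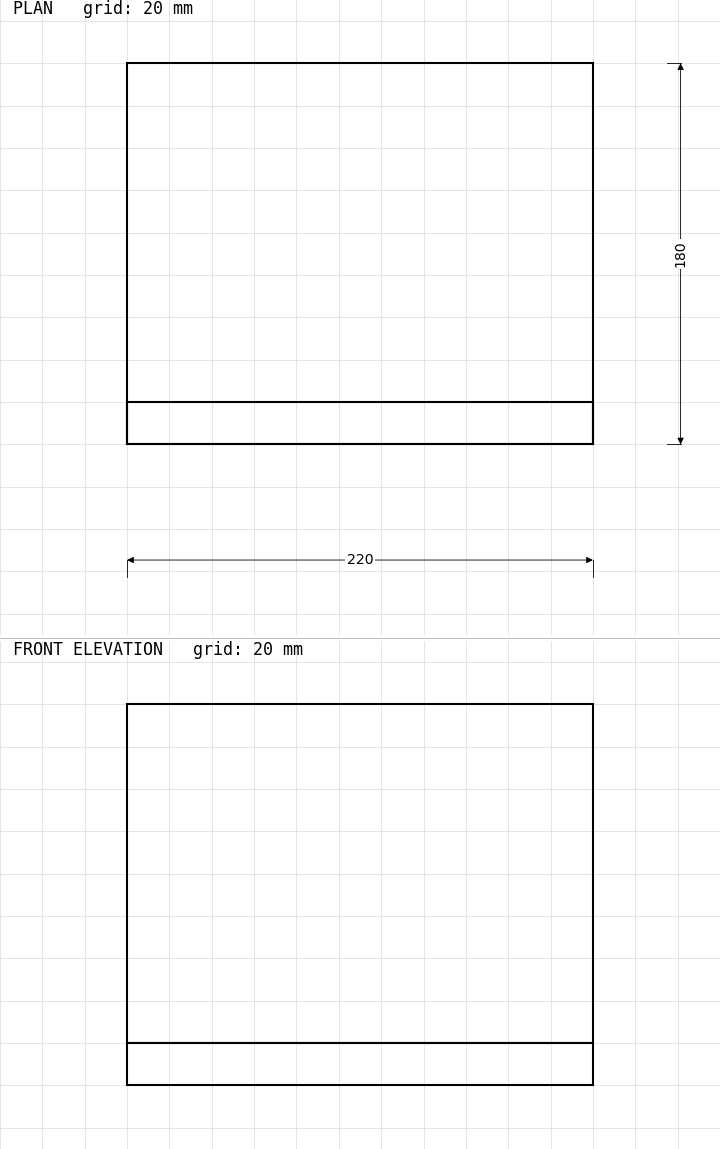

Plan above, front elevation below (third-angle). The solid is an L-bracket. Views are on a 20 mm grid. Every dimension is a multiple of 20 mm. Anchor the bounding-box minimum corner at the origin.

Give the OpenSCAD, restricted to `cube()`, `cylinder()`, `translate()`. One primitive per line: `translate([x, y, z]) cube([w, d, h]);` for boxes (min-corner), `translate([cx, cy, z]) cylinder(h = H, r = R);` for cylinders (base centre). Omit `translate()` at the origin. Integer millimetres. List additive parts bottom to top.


cube([220, 180, 20]);
translate([0, 0, 20]) cube([220, 20, 160]);


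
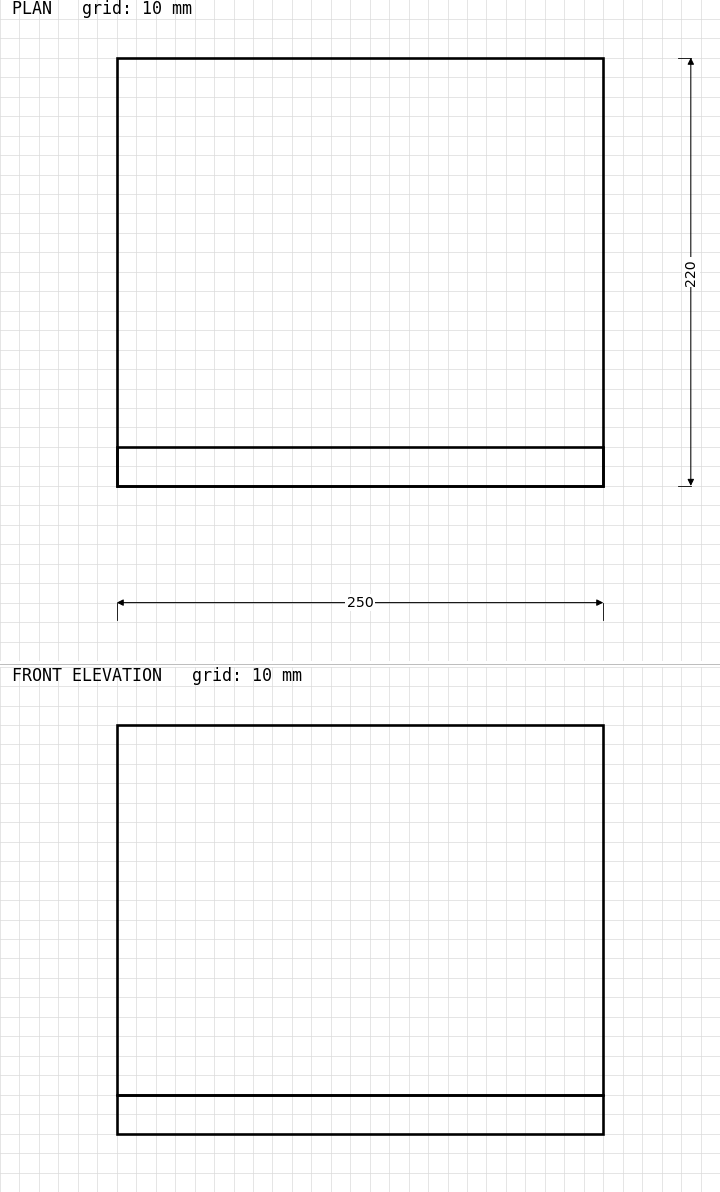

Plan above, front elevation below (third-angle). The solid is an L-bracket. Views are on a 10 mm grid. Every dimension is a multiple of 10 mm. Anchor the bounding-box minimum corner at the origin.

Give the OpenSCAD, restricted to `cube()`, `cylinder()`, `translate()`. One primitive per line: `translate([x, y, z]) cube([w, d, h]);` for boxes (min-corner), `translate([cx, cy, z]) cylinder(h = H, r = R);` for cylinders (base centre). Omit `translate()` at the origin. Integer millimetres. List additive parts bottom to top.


cube([250, 220, 20]);
translate([0, 0, 20]) cube([250, 20, 190]);


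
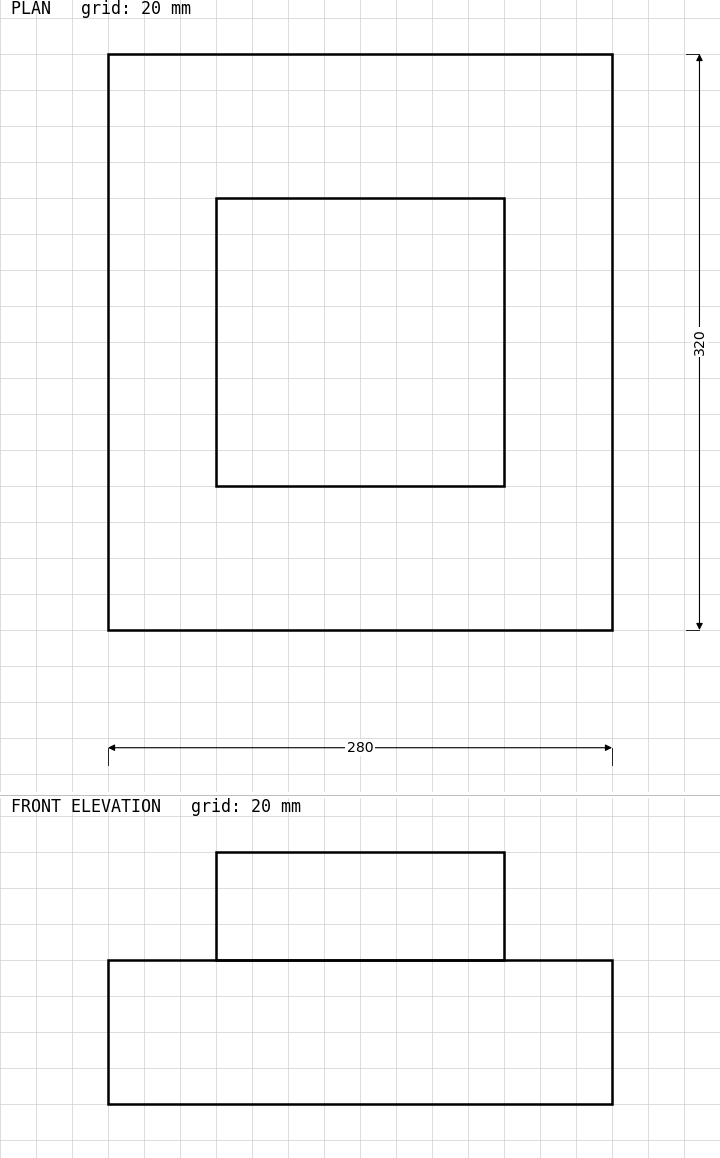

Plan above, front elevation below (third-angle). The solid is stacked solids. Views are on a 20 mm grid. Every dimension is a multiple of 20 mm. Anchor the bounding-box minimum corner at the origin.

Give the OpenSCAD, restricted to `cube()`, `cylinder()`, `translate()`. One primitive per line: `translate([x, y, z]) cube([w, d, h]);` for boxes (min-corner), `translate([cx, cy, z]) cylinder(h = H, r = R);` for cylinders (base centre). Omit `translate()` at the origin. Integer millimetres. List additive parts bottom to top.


cube([280, 320, 80]);
translate([60, 80, 80]) cube([160, 160, 60]);


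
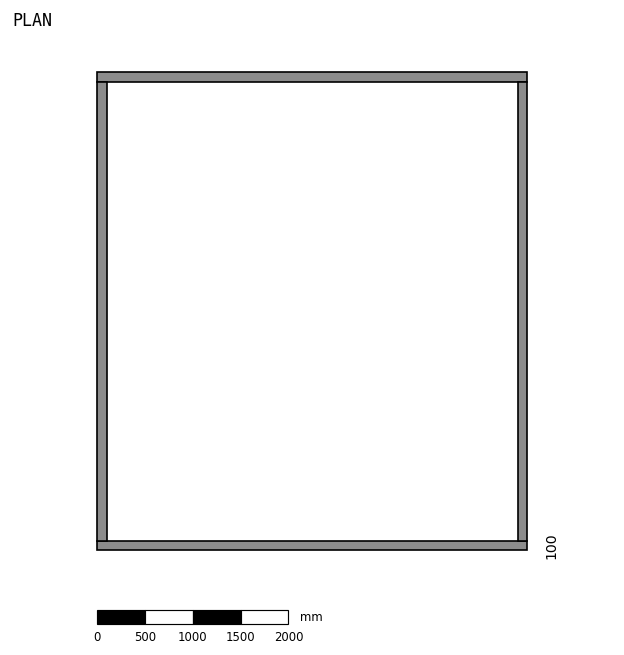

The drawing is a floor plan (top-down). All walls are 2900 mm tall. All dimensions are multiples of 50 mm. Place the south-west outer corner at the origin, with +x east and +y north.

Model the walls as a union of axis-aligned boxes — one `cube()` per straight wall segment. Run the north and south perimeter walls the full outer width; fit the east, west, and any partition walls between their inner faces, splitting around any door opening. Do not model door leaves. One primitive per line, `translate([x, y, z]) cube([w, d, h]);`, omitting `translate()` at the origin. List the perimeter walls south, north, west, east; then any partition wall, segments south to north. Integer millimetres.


cube([4500, 100, 2900]);
translate([0, 4900, 0]) cube([4500, 100, 2900]);
translate([0, 100, 0]) cube([100, 4800, 2900]);
translate([4400, 100, 0]) cube([100, 4800, 2900]);
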